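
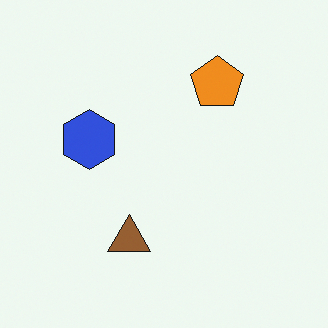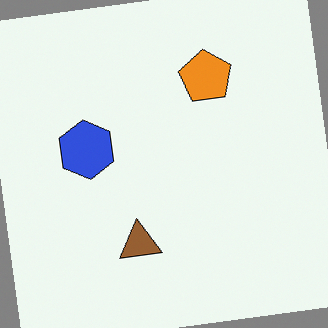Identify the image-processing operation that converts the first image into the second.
Rotated counter-clockwise by a small amount.

Every shape is tilted by the same angle and the image corners show triangular fill wedges — a whole-image rotation by a non-right angle.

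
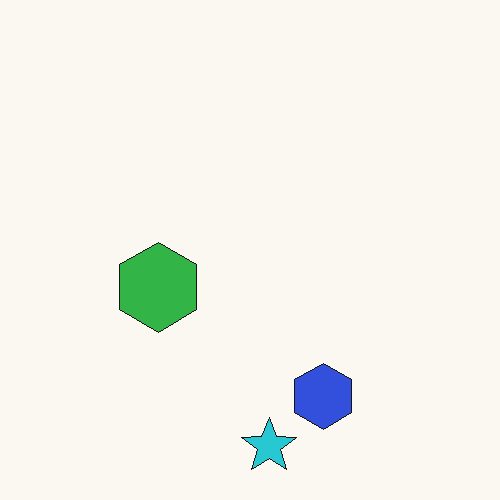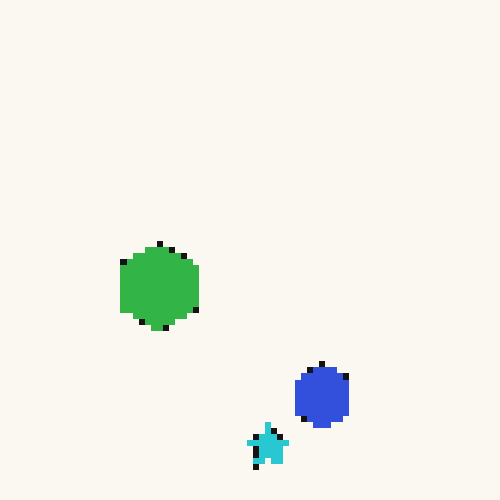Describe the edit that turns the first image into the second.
The image was pixelated into visible square blocks.

Shapes are reduced to large square blocks; fine edges and outlines are lost — a downscale-then-upscale (mosaic) effect.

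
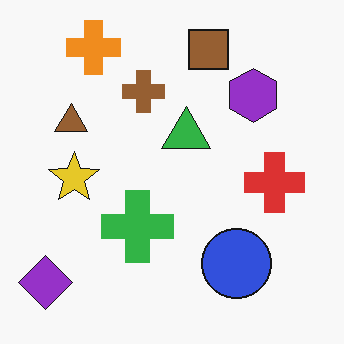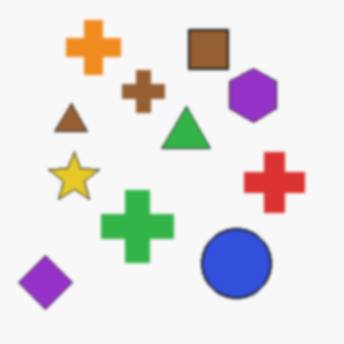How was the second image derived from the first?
Lightly blurred.

Shape edges and outlines are uniformly softened across the whole image.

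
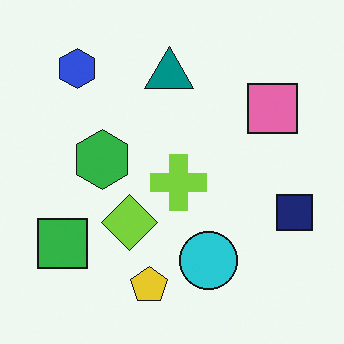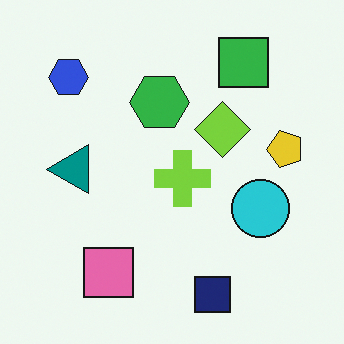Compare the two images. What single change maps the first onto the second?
The second image is the first transposed (reflected across the top-left ↔ bottom-right diagonal).

Shapes have swapped their row and column positions — what was in the top-right is now in the bottom-left — a diagonal reflection.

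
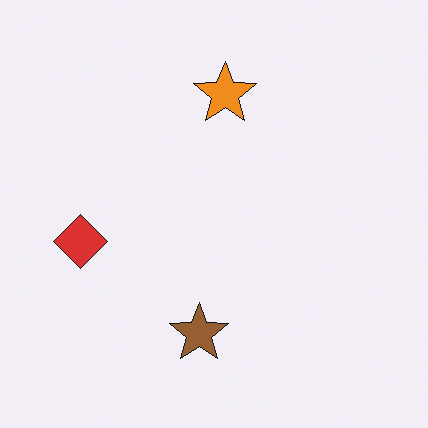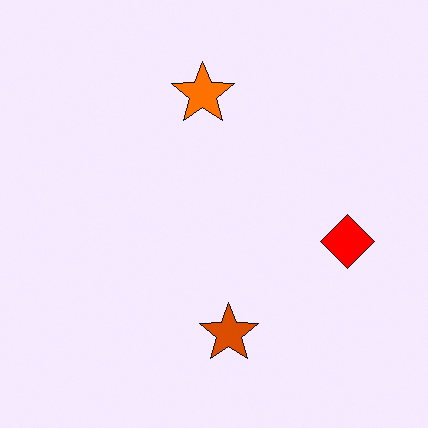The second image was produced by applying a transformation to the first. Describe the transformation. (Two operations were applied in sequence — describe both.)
The transformation is: made much more vivid (saturation change), then flipped horizontally (left ↔ right).

All colors are more vivid — a global saturation change. The red diamond is in the left of the first image and the right of the second — shapes on opposite sides of the vertical midline have swapped in a mirror flip.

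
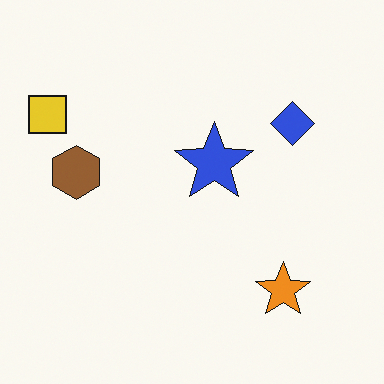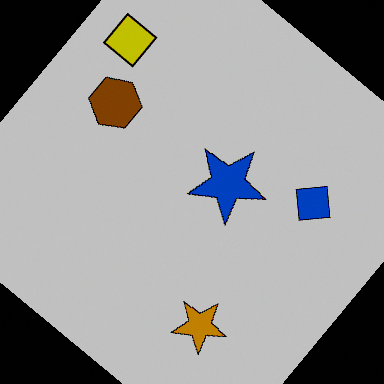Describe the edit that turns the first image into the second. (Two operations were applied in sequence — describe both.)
The second image is the first rotated clockwise by a large amount — several tens of degrees, then heavily posterized to just a handful of flat colors.

Every shape is tilted by the same angle and the image corners show triangular fill wedges — a whole-image rotation by a non-right angle. Each flat color has snapped to a coarser quantized level — most visibly, the near-white background has dropped to a flat grey.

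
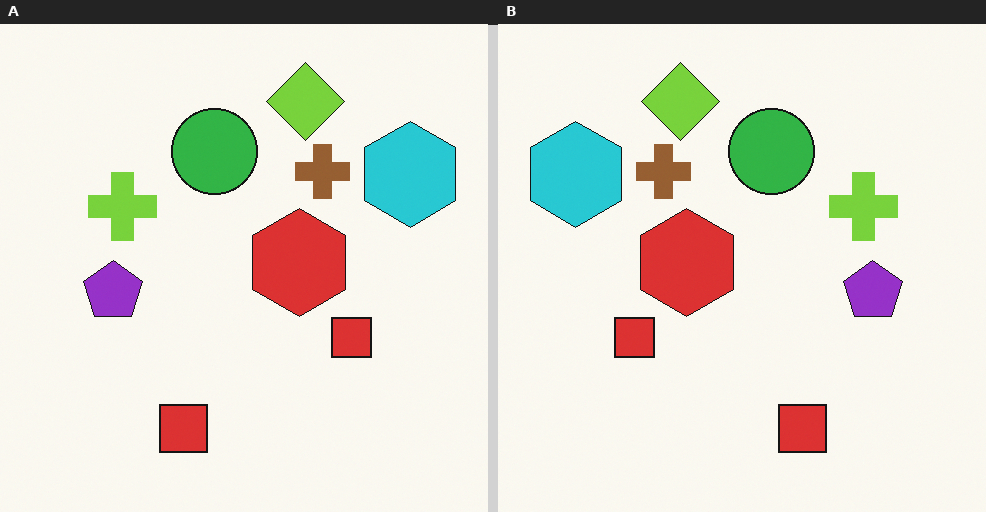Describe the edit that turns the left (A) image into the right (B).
It was flipped horizontally (left ↔ right).

The cyan hexagon is in the top-right of the left (A) image and the top-left of the right (B) — shapes on opposite sides of the vertical midline have swapped in a mirror flip.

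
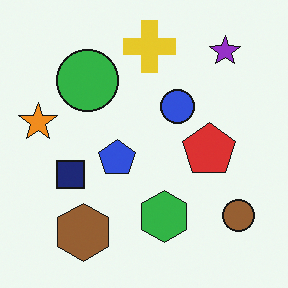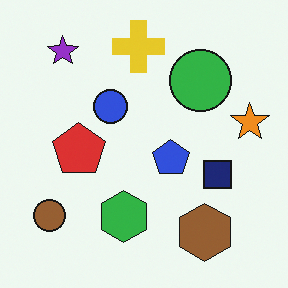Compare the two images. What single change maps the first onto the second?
The image was flipped horizontally (left ↔ right).

The orange star is in the left of the first image and the right of the second — shapes on opposite sides of the vertical midline have swapped in a mirror flip.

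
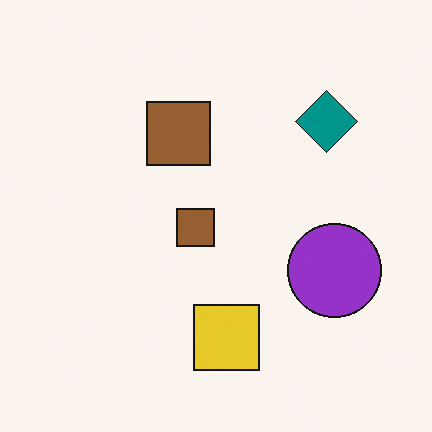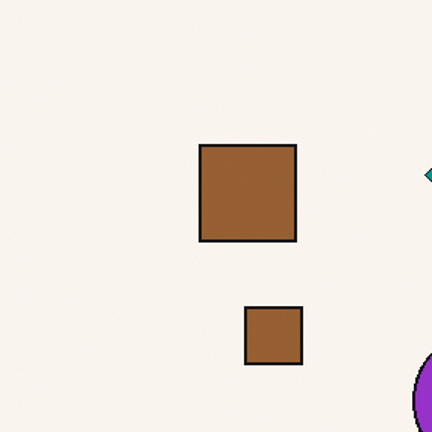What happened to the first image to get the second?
The transformation is: cropped slightly and scaled back up.

The visible shapes are larger and the field of view is narrower; shapes near the original edges may be partly or wholly outside the frame — a crop-and-rescale.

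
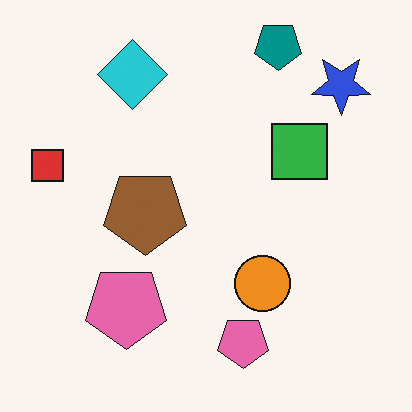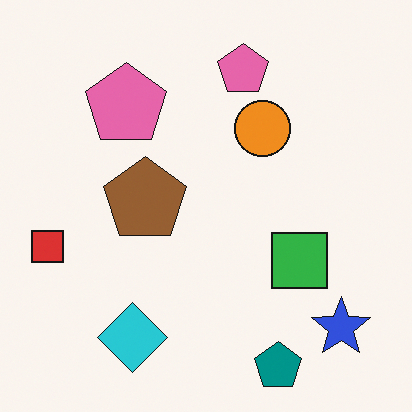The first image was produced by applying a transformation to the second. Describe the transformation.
It was flipped vertically (top ↔ bottom).

The teal pentagon is in the bottom-right of the second image and the top-right of the first — shapes on opposite sides of the horizontal midline have swapped in a mirror flip.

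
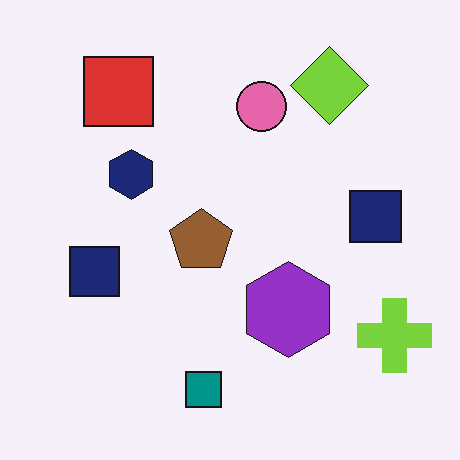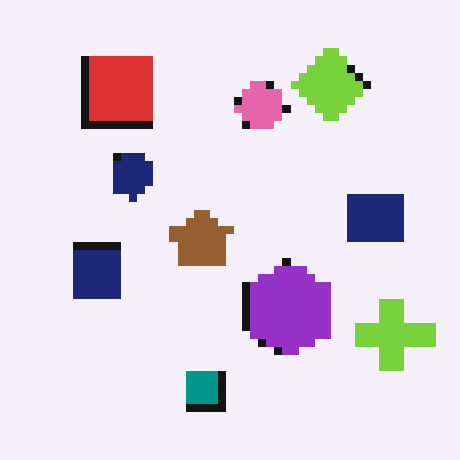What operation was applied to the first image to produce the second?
The second image is the first pixelated into visible square blocks.

Shapes are reduced to large square blocks; fine edges and outlines are lost — a downscale-then-upscale (mosaic) effect.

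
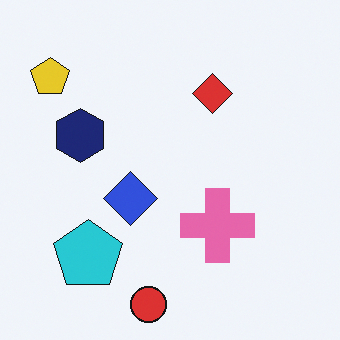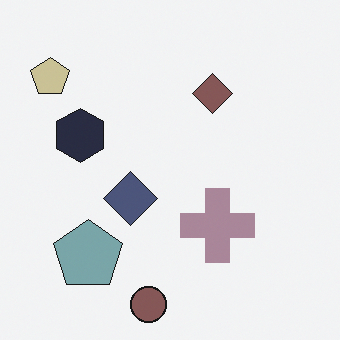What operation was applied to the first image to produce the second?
Made much more muted (saturation change).

All colors are more muted and greyish — a global saturation change.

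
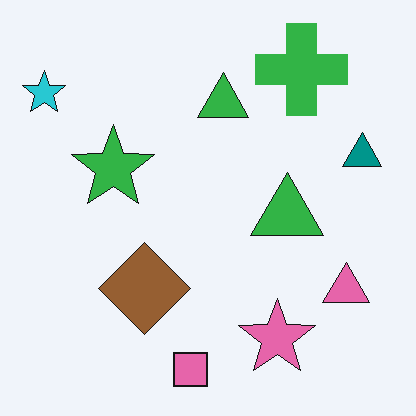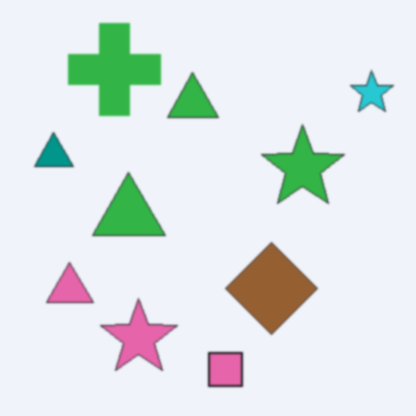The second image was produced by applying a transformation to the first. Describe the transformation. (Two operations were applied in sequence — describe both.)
The image was lightly blurred, then flipped horizontally (left ↔ right).

Shape edges and outlines are uniformly softened across the whole image. The cyan star is in the top-left of the first image and the top-right of the second — shapes on opposite sides of the vertical midline have swapped in a mirror flip.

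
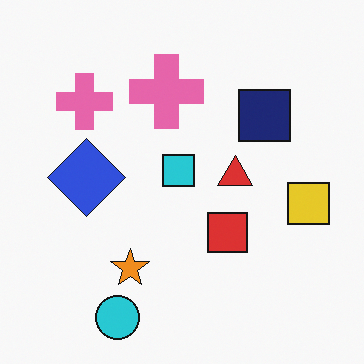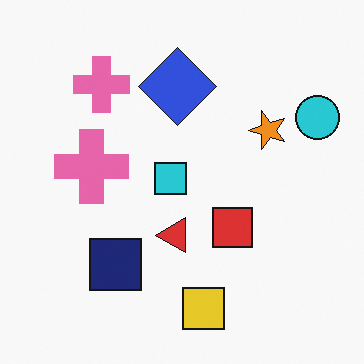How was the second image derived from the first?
The image was transposed (reflected across the top-left ↔ bottom-right diagonal).

Shapes have swapped their row and column positions — what was in the top-right is now in the bottom-left — a diagonal reflection.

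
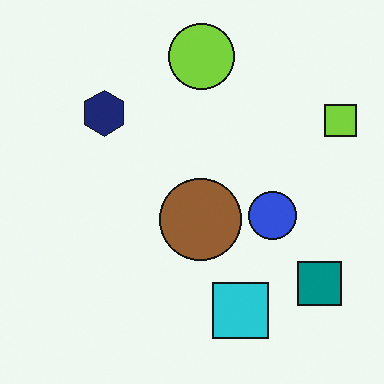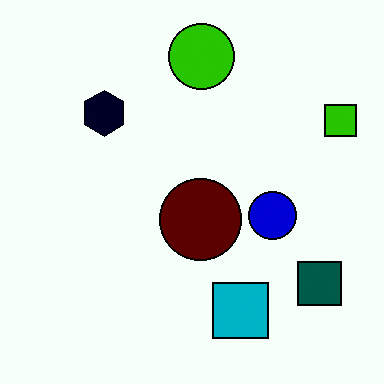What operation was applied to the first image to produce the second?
It was given much higher contrast.

Tones are pushed away from mid-grey across the whole image — a global contrast change.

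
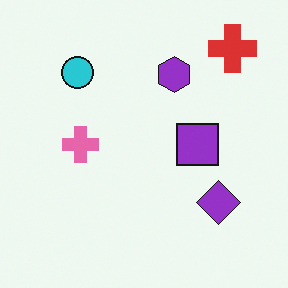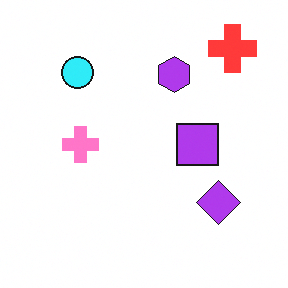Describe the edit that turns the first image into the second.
The second image is the first slightly brightened.

Every pixel — background and shapes alike — is uniformly brightened.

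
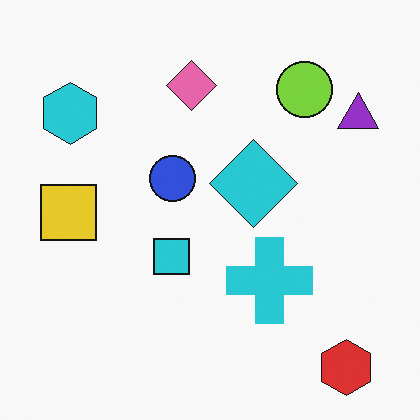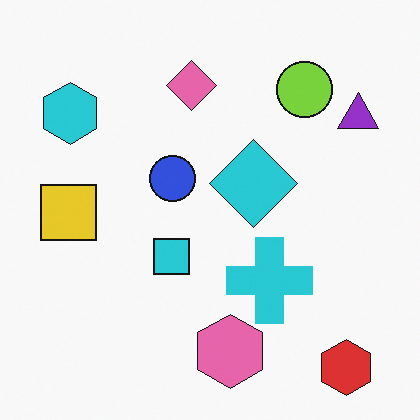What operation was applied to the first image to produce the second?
This is the original image overlaid with an additional pink hexagon.

A pink hexagon appears in the second image that is absent from the first.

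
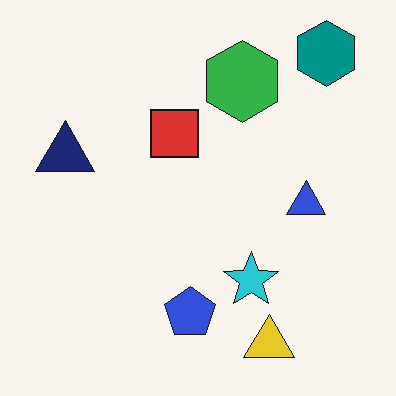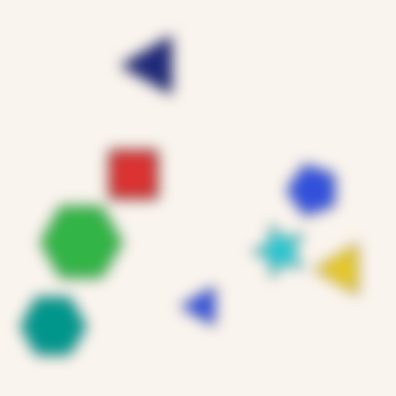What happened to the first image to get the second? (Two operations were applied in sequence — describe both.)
The transformation is: transposed (reflected across the top-left ↔ bottom-right diagonal), then heavily blurred.

Shapes have swapped their row and column positions — what was in the top-right is now in the bottom-left — a diagonal reflection. Shape edges and outlines are uniformly softened across the whole image.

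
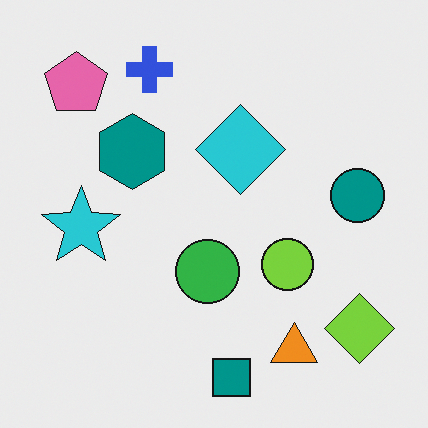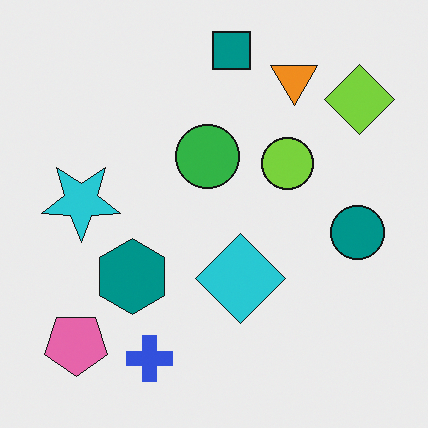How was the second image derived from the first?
The image was flipped vertically (top ↔ bottom).

The teal square is in the bottom of the first image and the top of the second — shapes on opposite sides of the horizontal midline have swapped in a mirror flip.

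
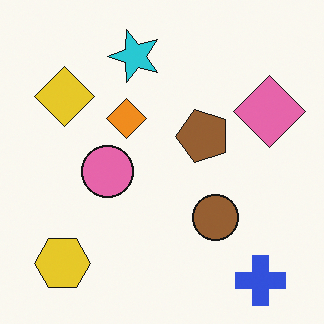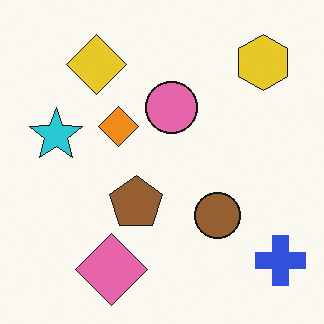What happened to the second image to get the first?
The first image is the second transposed (reflected across the top-left ↔ bottom-right diagonal).

Shapes have swapped their row and column positions — what was in the top-right is now in the bottom-left — a diagonal reflection.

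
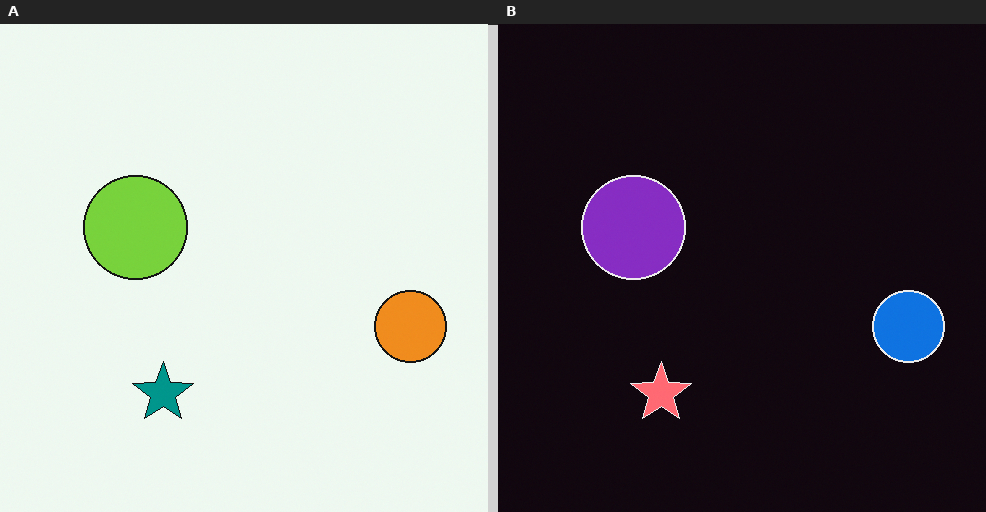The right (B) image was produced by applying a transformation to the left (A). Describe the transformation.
The image was color-inverted (negative).

The light background has become dark and every shape's color is its complement — a photographic negative.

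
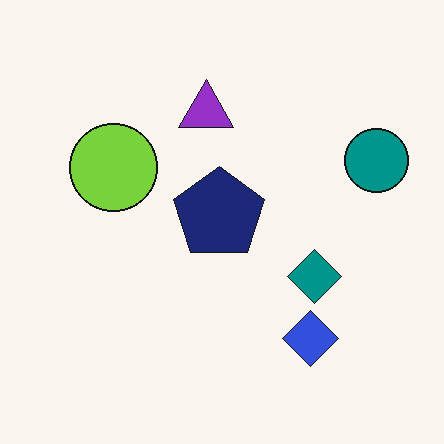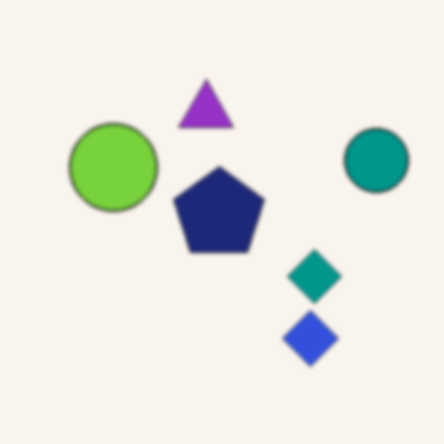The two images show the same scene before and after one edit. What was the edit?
The image was slightly softened.

Shape edges and outlines are uniformly softened across the whole image.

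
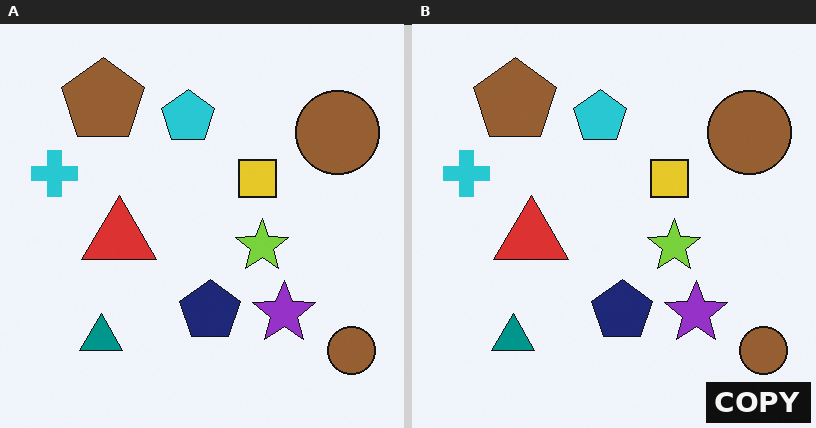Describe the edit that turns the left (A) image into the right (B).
It was watermarked with the text "COPY" in the lower-right corner.

A dark label reading "COPY" appears in the lower-right corner.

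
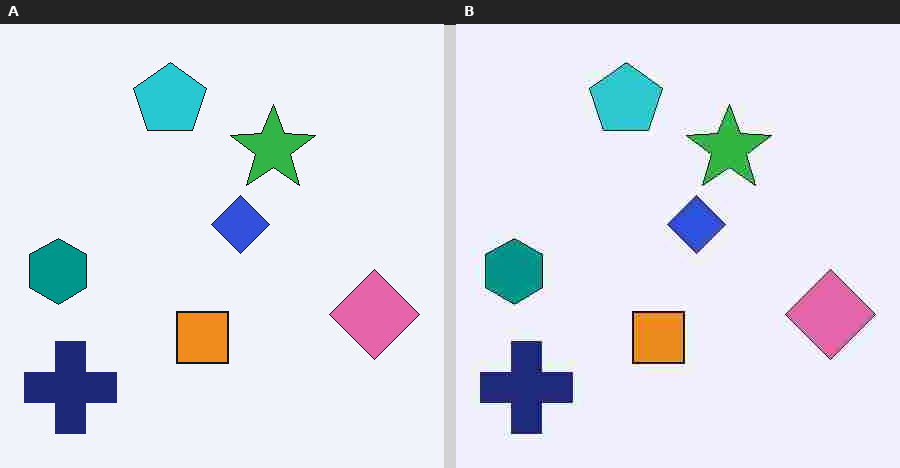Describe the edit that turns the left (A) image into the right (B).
The transformation is: heavily JPEG-compressed with obvious blocking artifacts.

Blocky 8×8 compression artifacts appear around shape edges and the flat background shows ringing — characteristic JPEG degradation.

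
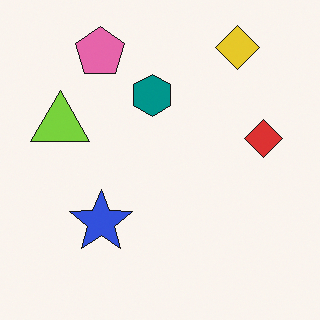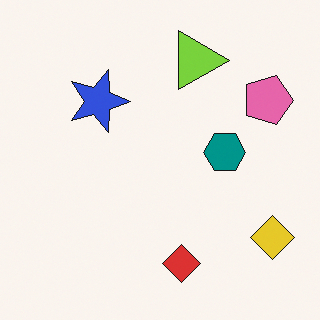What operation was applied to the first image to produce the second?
The transformation is: rotated 90° clockwise.

The yellow diamond sits in the top-right of the first image and the bottom-right of the second — consistent with a whole-image 90° clockwise rotation.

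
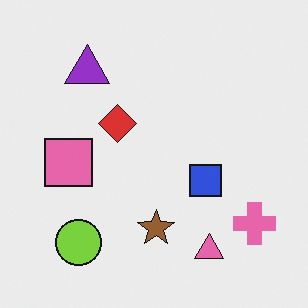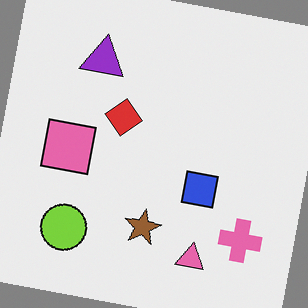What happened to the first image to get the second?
This is the original image rotated clockwise by a small amount.

Every shape is tilted by the same angle and the image corners show triangular fill wedges — a whole-image rotation by a non-right angle.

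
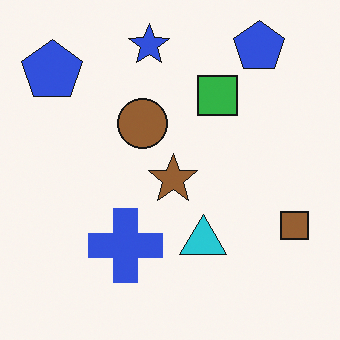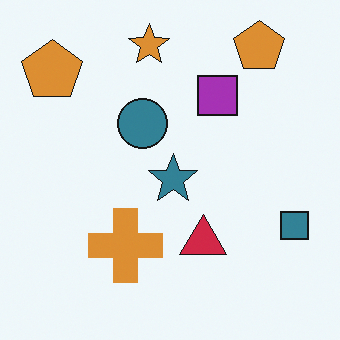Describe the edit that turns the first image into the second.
Hue-shifted by a large amount.

Every shape's color has rotated by the same amount around the hue wheel — a uniform hue shift.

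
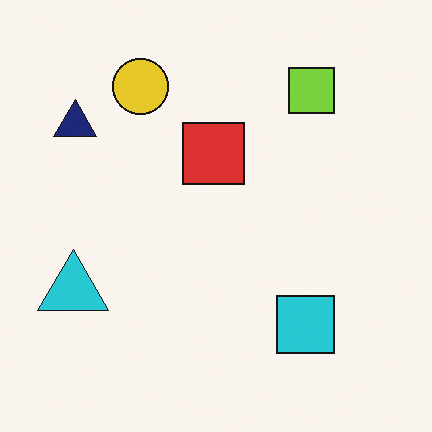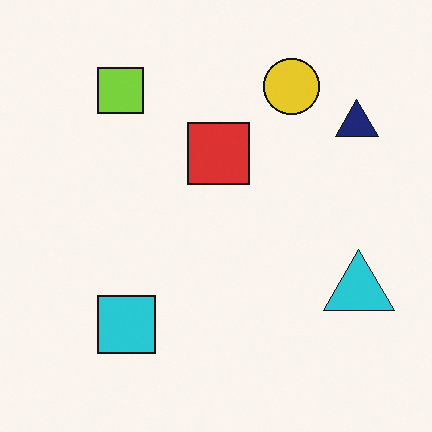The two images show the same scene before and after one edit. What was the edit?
The second image is the first flipped horizontally (left ↔ right).

The cyan triangle is in the bottom-left of the first image and the bottom-right of the second — shapes on opposite sides of the vertical midline have swapped in a mirror flip.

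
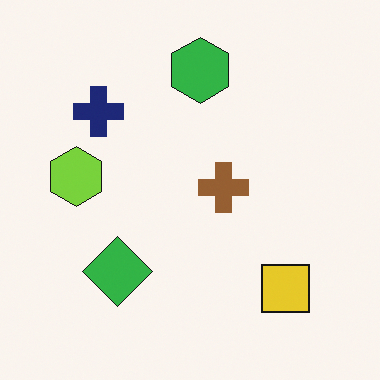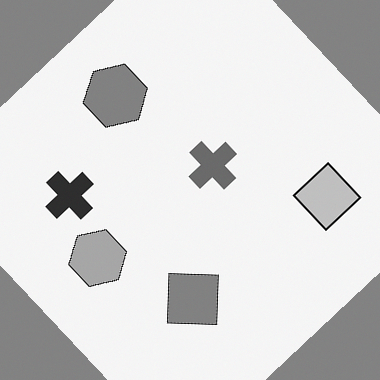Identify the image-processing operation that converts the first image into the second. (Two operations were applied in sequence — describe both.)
This is the original image converted to grayscale, then rotated counter-clockwise by a large amount — several tens of degrees.

All color is removed — every shape is now a shade of grey. Every shape is tilted by the same angle and the image corners show triangular fill wedges — a whole-image rotation by a non-right angle.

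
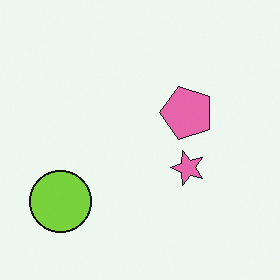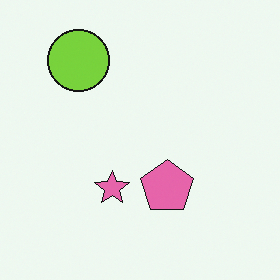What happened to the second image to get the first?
Rotated 90° counter-clockwise.

The lime circle sits in the top-left of the second image and the bottom-left of the first — consistent with a whole-image 90° counter-clockwise rotation.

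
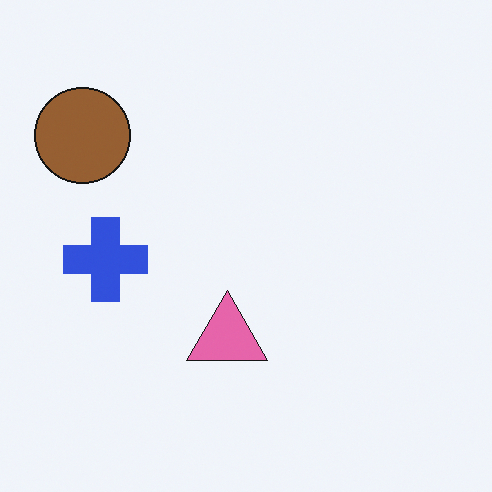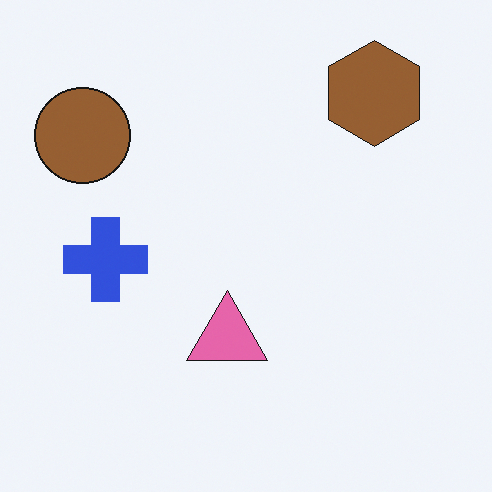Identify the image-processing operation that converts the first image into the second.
It was overlaid with an additional brown hexagon.

A brown hexagon appears in the second image that is absent from the first.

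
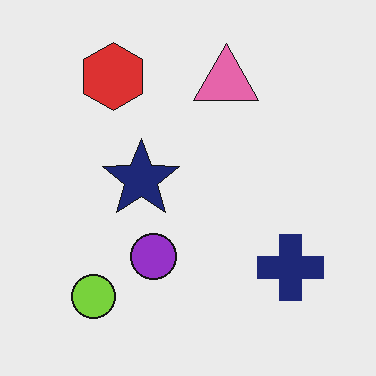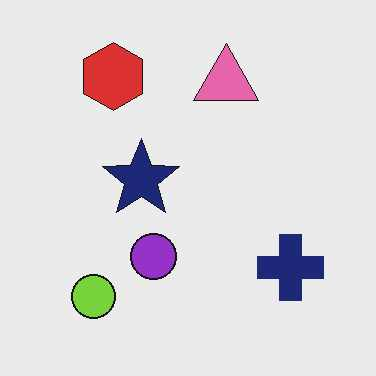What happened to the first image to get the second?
The image was given moderate JPEG compression.

Blocky 8×8 compression artifacts appear around shape edges and the flat background shows ringing — characteristic JPEG degradation.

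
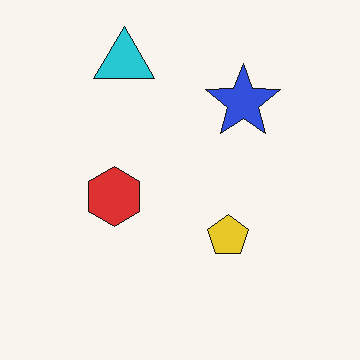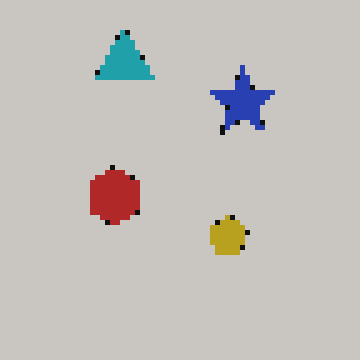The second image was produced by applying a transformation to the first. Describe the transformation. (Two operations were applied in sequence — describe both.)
The second image is the first darkened a little, then lightly pixelated (a mild mosaic effect).

Every pixel — background and shapes alike — is uniformly darkened. Shapes are reduced to large square blocks; fine edges and outlines are lost — a downscale-then-upscale (mosaic) effect.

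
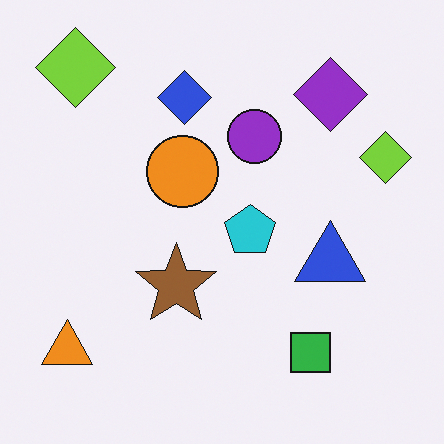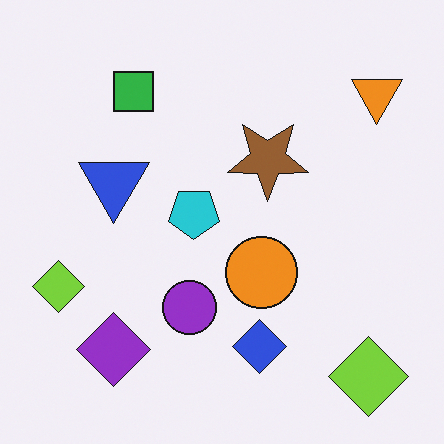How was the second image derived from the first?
This is the original image rotated 180°.

The orange triangle sits in the bottom-left of the first image and the top-right of the second — consistent with a whole-image 180° rotation.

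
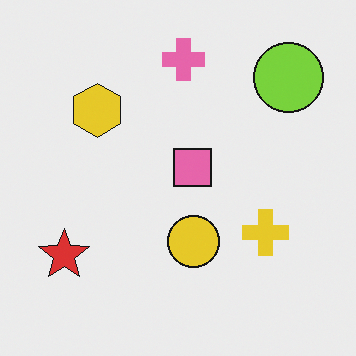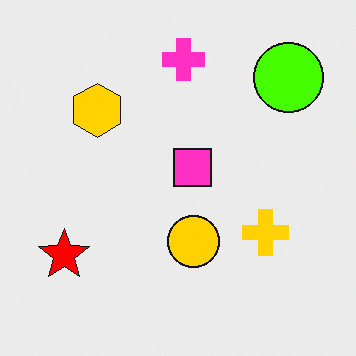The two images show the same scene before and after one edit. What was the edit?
It was made much more vivid (saturation change).

All colors are more vivid — a global saturation change.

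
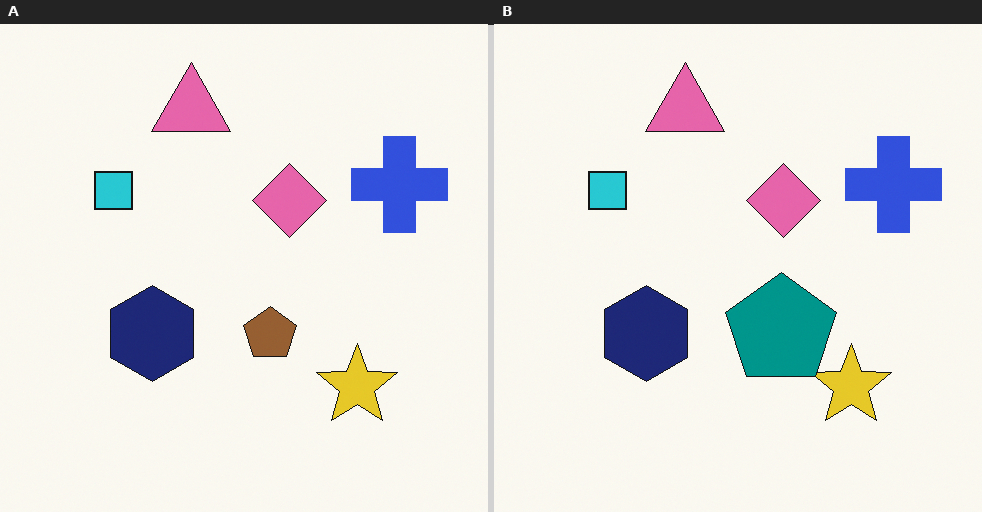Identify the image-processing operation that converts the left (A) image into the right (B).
This is the original image overlaid with an additional teal pentagon.

A teal pentagon appears in the right (B) image that is absent from the left (A).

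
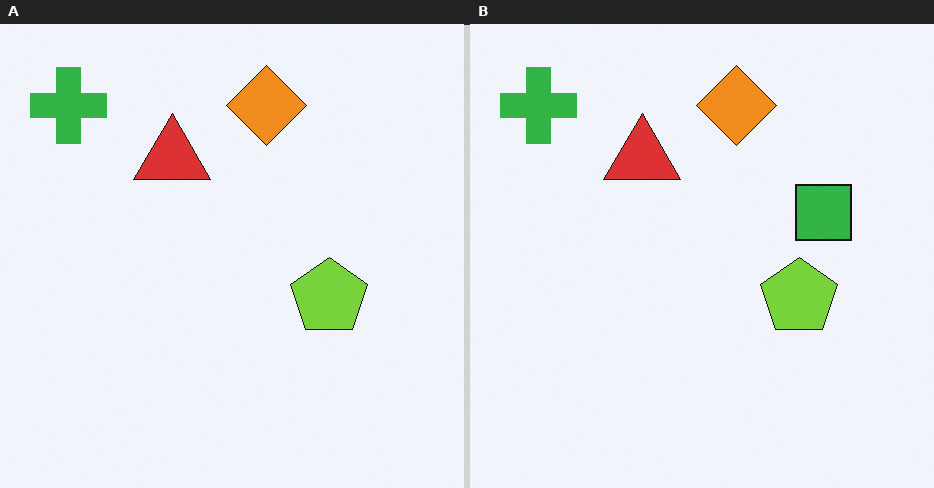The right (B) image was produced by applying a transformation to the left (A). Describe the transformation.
Overlaid with an additional green square.

A green square appears in the right (B) image that is absent from the left (A).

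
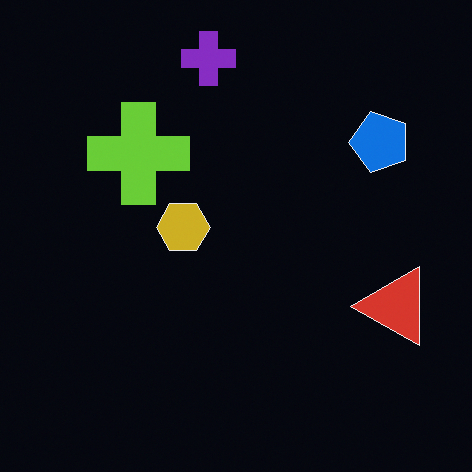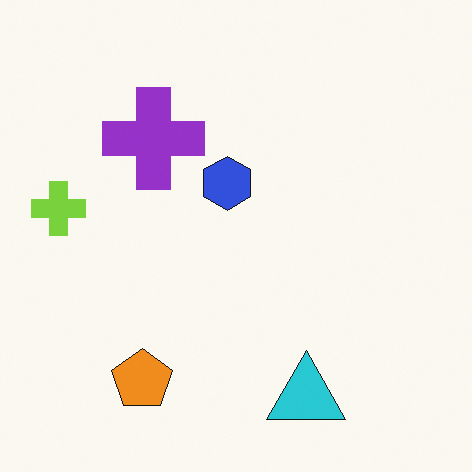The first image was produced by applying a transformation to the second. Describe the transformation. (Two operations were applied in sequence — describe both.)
This is the original image transposed (reflected across the top-left ↔ bottom-right diagonal), then color-inverted (negative).

Shapes have swapped their row and column positions — what was in the top-right is now in the bottom-left — a diagonal reflection. The light background has become dark and every shape's color is its complement — a photographic negative.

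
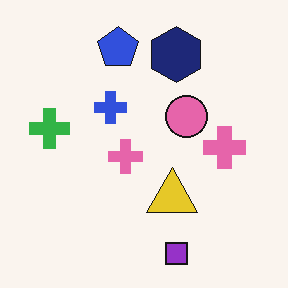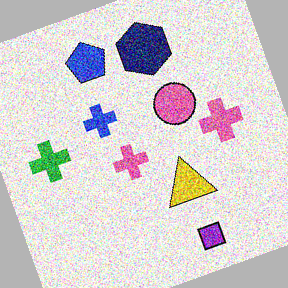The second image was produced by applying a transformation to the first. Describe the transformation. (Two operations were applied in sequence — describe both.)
The image was degraded with strong gaussian noise, then rotated counter-clockwise by a moderate amount.

Random speckle covers the whole image, including the flat background. Every shape is tilted by the same angle and the image corners show triangular fill wedges — a whole-image rotation by a non-right angle.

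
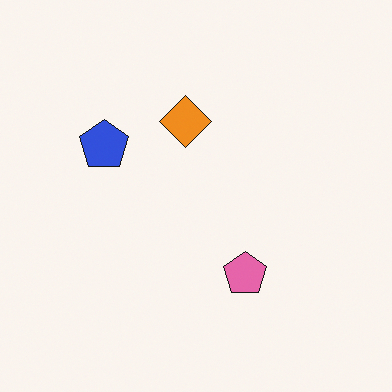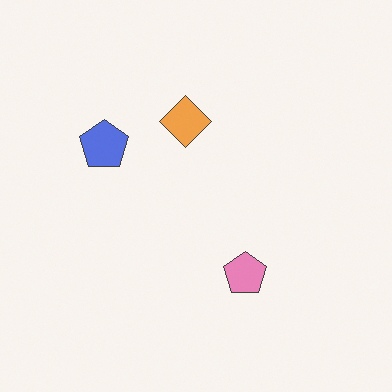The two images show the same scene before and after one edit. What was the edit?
The image was given slightly reduced contrast.

Tones are pushed toward mid-grey across the whole image — a global contrast change.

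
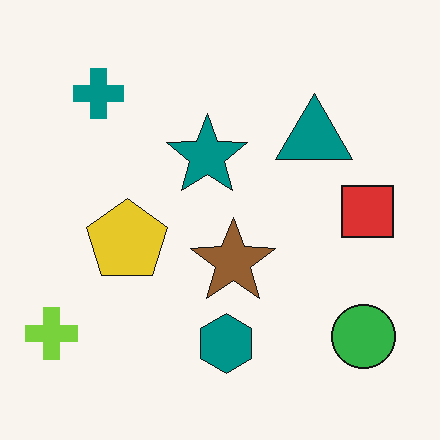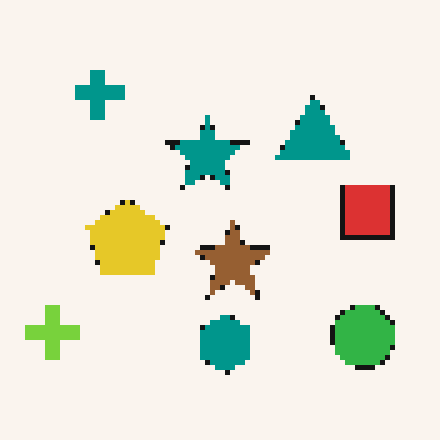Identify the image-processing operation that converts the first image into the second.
It was mildly pixelated.

Shapes are reduced to large square blocks; fine edges and outlines are lost — a downscale-then-upscale (mosaic) effect.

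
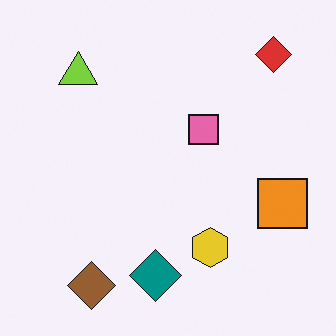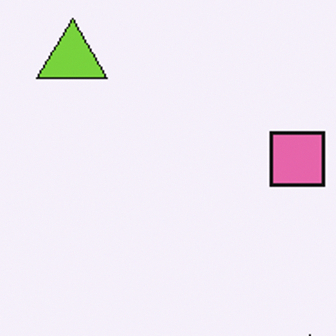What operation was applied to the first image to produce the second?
It was cropped to a noticeably smaller region and rescaled.

The visible shapes are larger and the field of view is narrower; shapes near the original edges may be partly or wholly outside the frame — a crop-and-rescale.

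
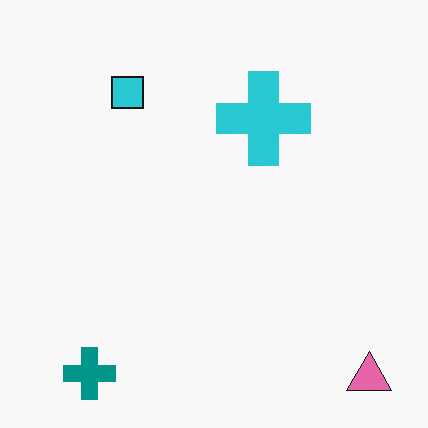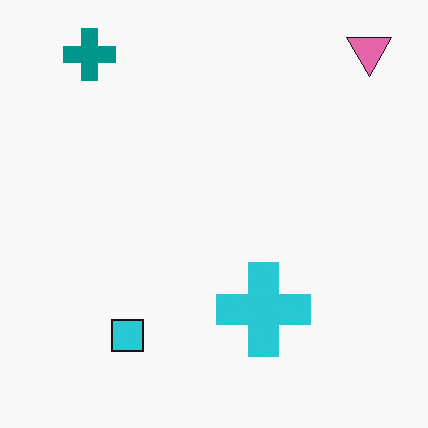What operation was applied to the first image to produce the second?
The second image is the first flipped vertically (top ↔ bottom).

The pink triangle is in the bottom-right of the first image and the top-right of the second — shapes on opposite sides of the horizontal midline have swapped in a mirror flip.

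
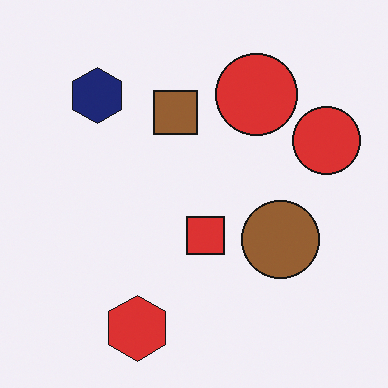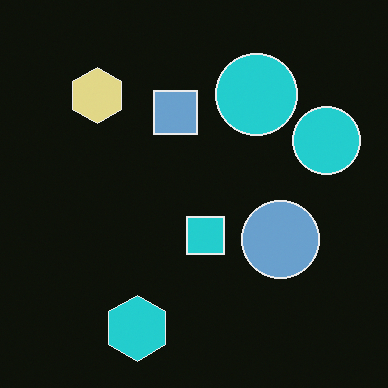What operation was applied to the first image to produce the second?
It was color-inverted (negative).

The light background has become dark and every shape's color is its complement — a photographic negative.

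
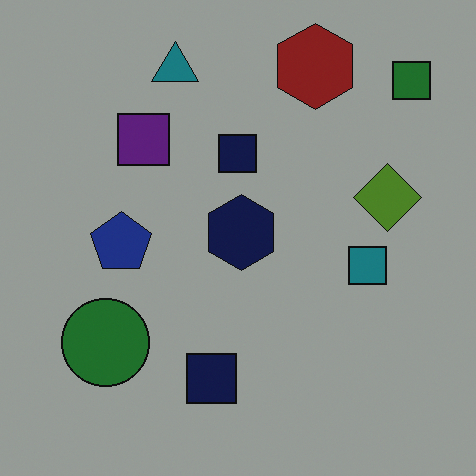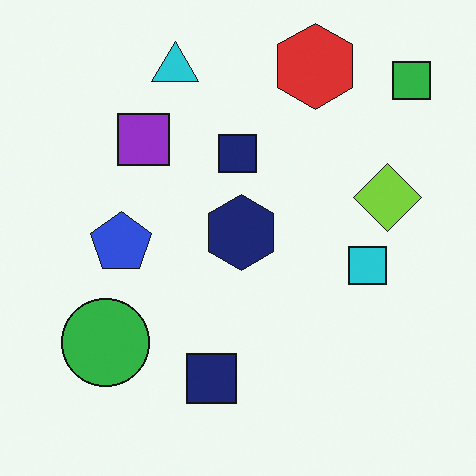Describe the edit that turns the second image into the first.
The image was substantially darkened.

Every pixel — background and shapes alike — is uniformly darkened.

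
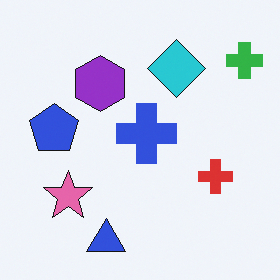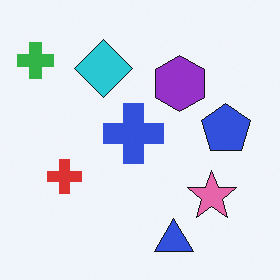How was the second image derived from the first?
This is the original image flipped horizontally (left ↔ right).

The green cross is in the top-right of the first image and the top-left of the second — shapes on opposite sides of the vertical midline have swapped in a mirror flip.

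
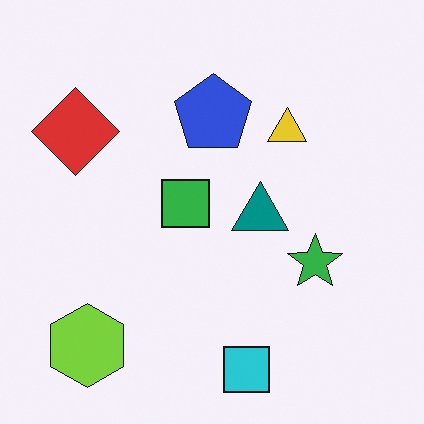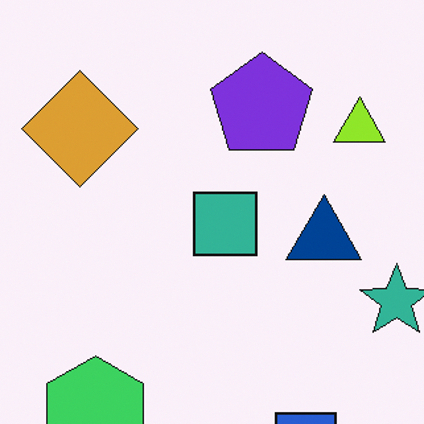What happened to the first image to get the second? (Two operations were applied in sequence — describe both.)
Hue-shifted by a small amount, then cropped to a modestly smaller region and rescaled.

Every shape's color has rotated by the same amount around the hue wheel — a uniform hue shift. The visible shapes are larger and the field of view is narrower; shapes near the original edges may be partly or wholly outside the frame — a crop-and-rescale.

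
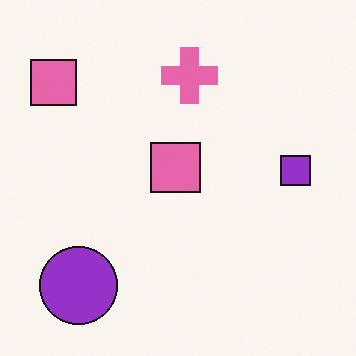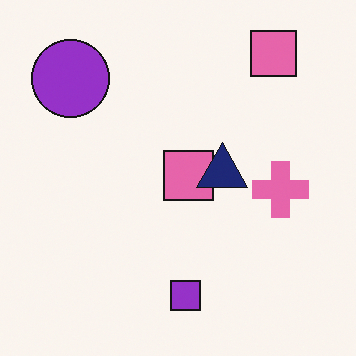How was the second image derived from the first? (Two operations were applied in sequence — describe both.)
Rotated 90° clockwise, then overlaid with an additional navy triangle.

The purple circle sits in the bottom-left of the first image and the top-left of the second — consistent with a whole-image 90° clockwise rotation. A navy triangle appears in the second image that is absent from the first.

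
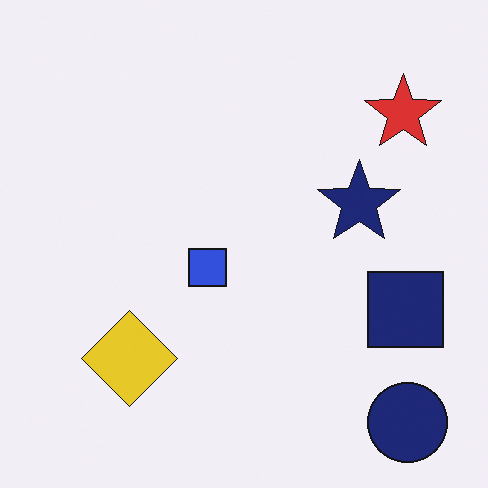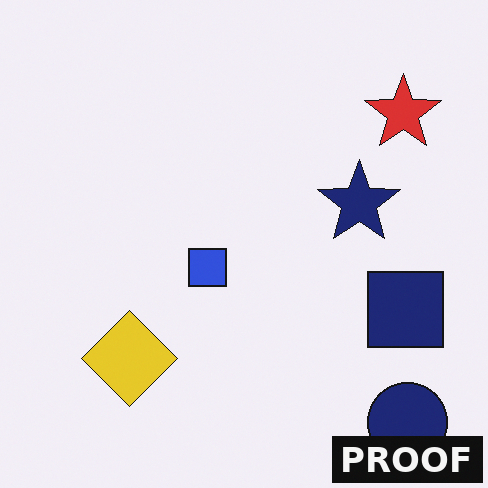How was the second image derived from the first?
This is the original image watermarked with the text "PROOF" in the lower-right corner.

A dark label reading "PROOF" appears in the lower-right corner.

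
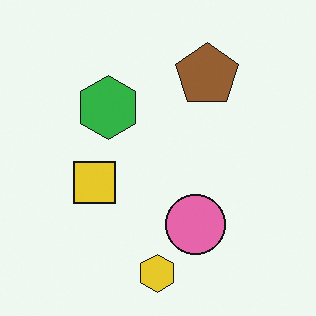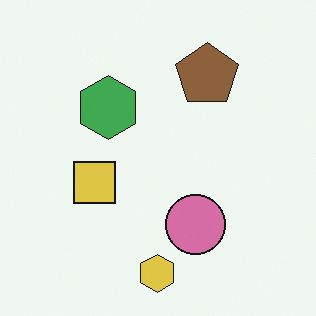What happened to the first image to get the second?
This is the original image slightly desaturated.

All colors are more muted and greyish — a global saturation change.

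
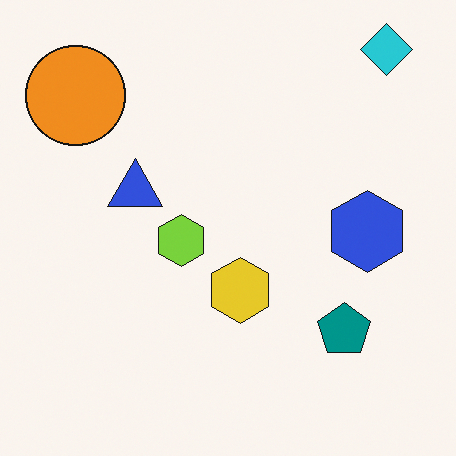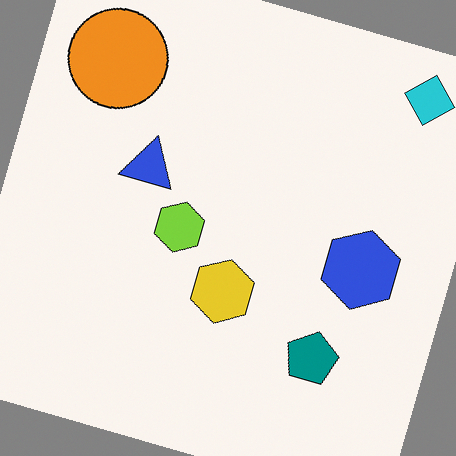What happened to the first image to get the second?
The image was rotated clockwise by a moderate amount.

Every shape is tilted by the same angle and the image corners show triangular fill wedges — a whole-image rotation by a non-right angle.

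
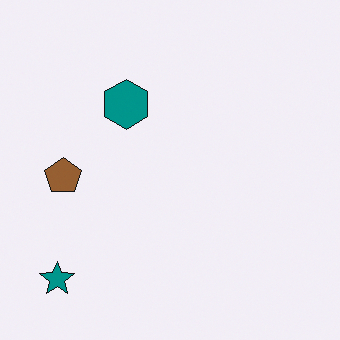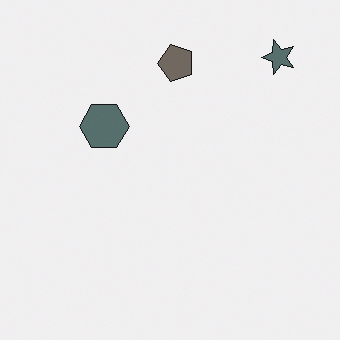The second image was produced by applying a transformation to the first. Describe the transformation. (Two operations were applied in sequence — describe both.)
The image was transposed (reflected across the top-left ↔ bottom-right diagonal), then made much more muted (saturation change).

Shapes have swapped their row and column positions — what was in the top-right is now in the bottom-left — a diagonal reflection. All colors are more muted and greyish — a global saturation change.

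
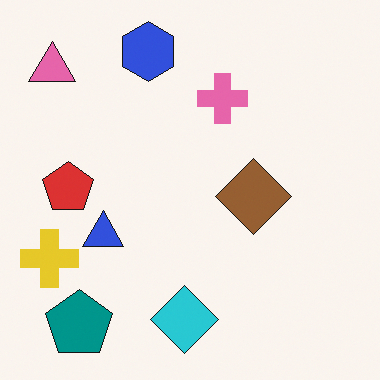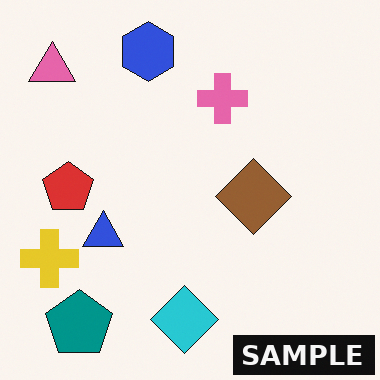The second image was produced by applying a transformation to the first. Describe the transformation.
It was watermarked with the text "SAMPLE" in the lower-right corner.

A dark label reading "SAMPLE" appears in the lower-right corner.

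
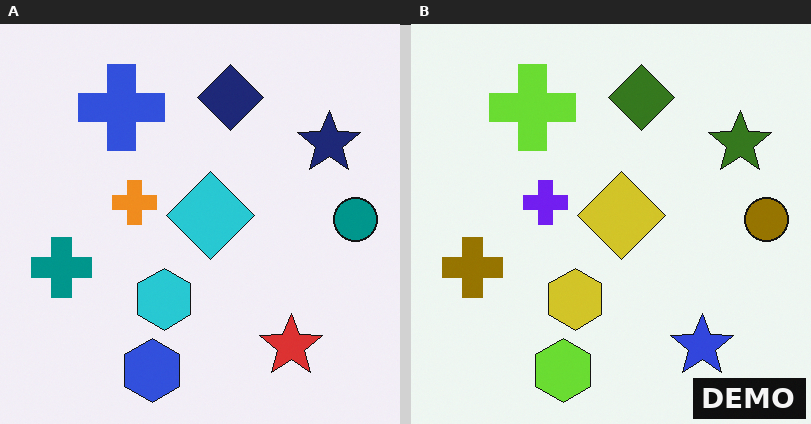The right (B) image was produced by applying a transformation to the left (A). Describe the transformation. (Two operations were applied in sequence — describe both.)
The right (B) image is the left (A) hue-shifted by a large amount, then watermarked with the text "DEMO" in the lower-right corner.

Every shape's color has rotated by the same amount around the hue wheel — a uniform hue shift. A dark label reading "DEMO" appears in the lower-right corner.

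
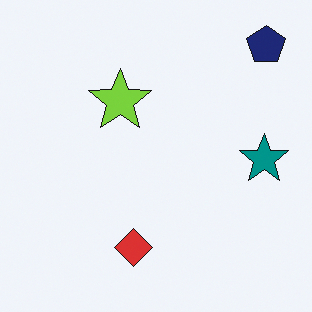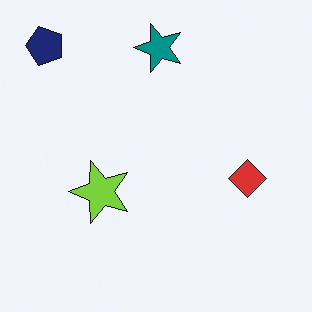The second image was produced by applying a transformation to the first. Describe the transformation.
It was rotated 90° counter-clockwise.

The navy pentagon sits in the top-right of the first image and the top-left of the second — consistent with a whole-image 90° counter-clockwise rotation.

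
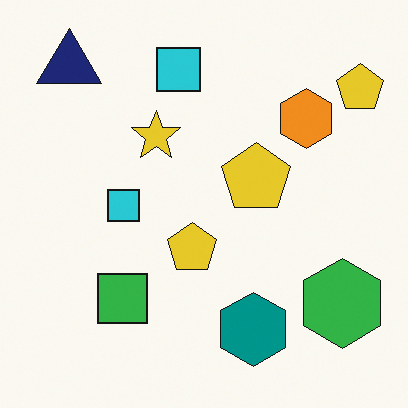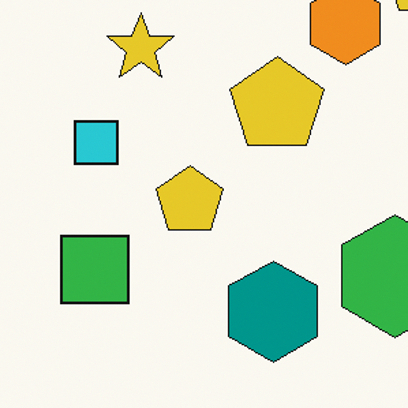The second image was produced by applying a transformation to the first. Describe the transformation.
The second image is the first cropped to a modestly smaller region and rescaled.

The visible shapes are larger and the field of view is narrower; shapes near the original edges may be partly or wholly outside the frame — a crop-and-rescale.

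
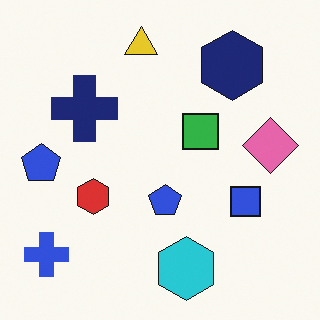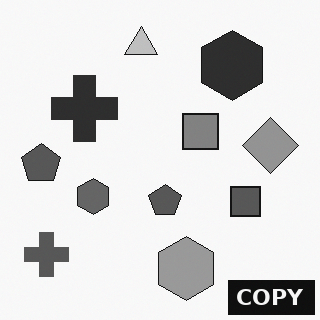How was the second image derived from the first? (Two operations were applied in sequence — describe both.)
It was converted to grayscale, then watermarked with the text "COPY" in the lower-right corner.

All color is removed — every shape is now a shade of grey. A dark label reading "COPY" appears in the lower-right corner.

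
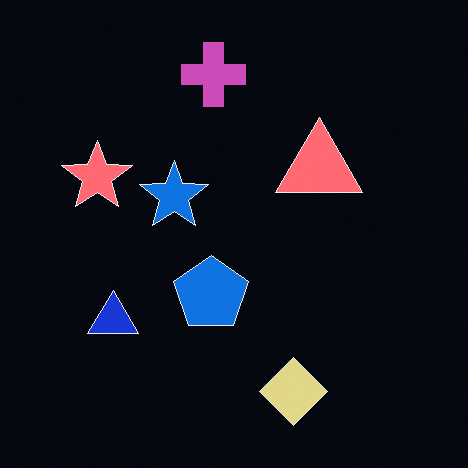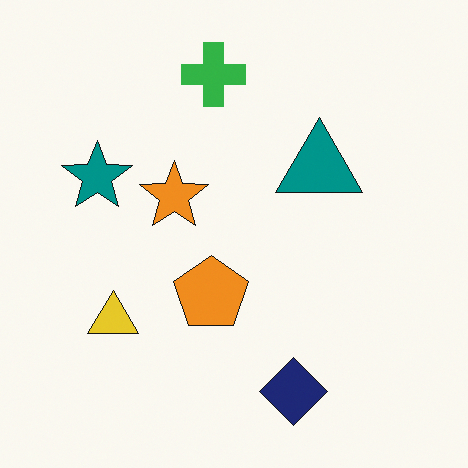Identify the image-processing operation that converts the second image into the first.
It was color-inverted (negative).

The light background has become dark and every shape's color is its complement — a photographic negative.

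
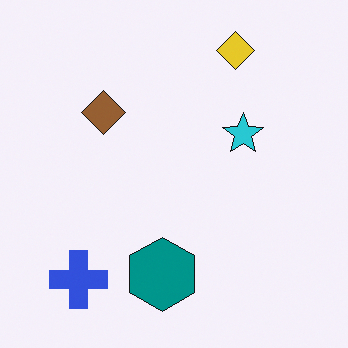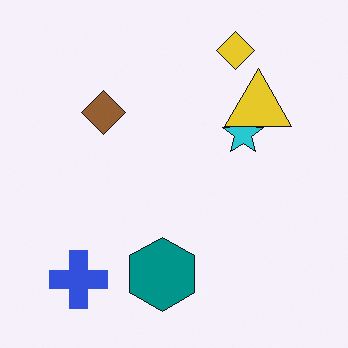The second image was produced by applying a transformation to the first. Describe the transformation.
Overlaid with an additional yellow triangle.

A yellow triangle appears in the second image that is absent from the first.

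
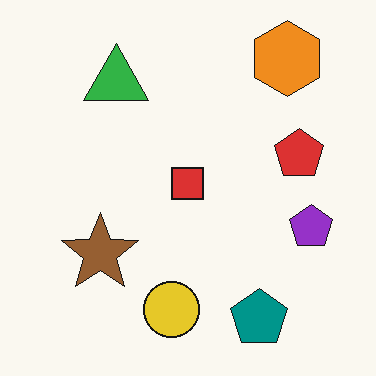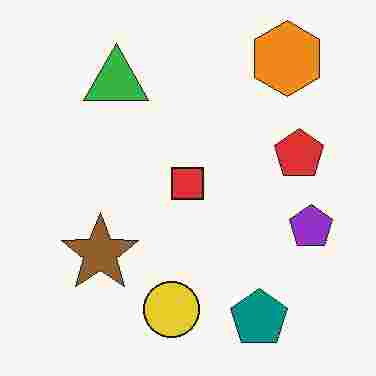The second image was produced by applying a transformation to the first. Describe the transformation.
The transformation is: heavily JPEG-compressed with obvious blocking artifacts.

Blocky 8×8 compression artifacts appear around shape edges and the flat background shows ringing — characteristic JPEG degradation.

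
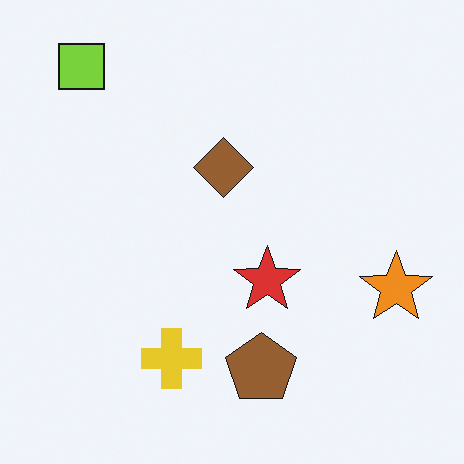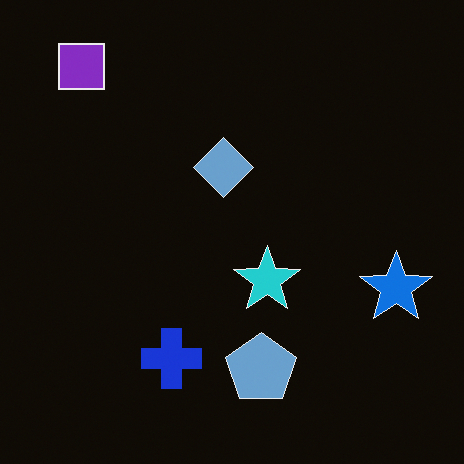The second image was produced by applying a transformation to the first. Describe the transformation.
The second image is the first color-inverted (negative).

The light background has become dark and every shape's color is its complement — a photographic negative.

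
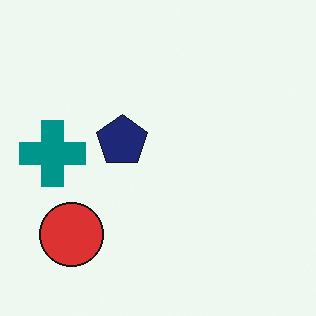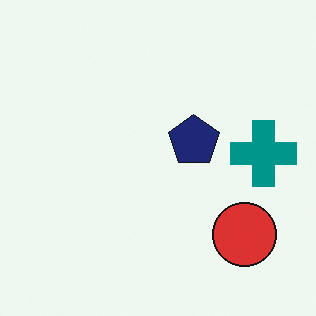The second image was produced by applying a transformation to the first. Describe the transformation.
The image was flipped horizontally (left ↔ right).

The teal cross is in the left of the first image and the right of the second — shapes on opposite sides of the vertical midline have swapped in a mirror flip.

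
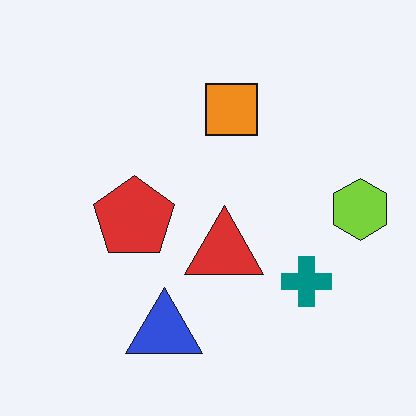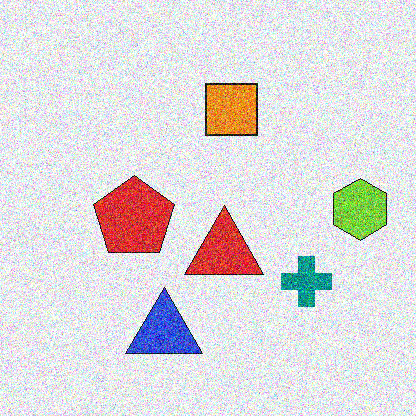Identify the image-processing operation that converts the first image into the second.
Degraded with heavy additive noise.

Random speckle covers the whole image, including the flat background.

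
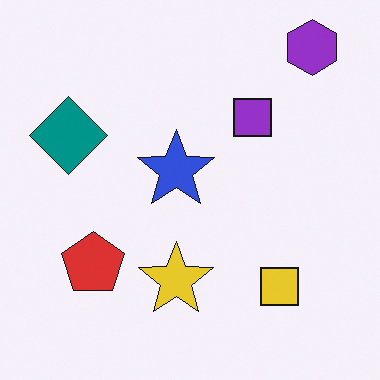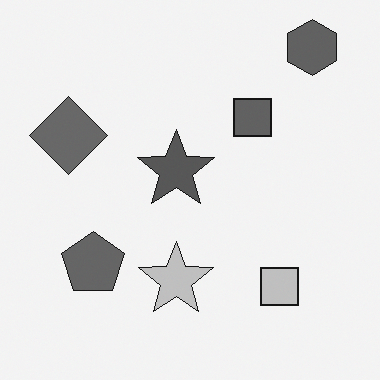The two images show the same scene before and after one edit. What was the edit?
Converted to grayscale.

All color is removed — every shape is now a shade of grey.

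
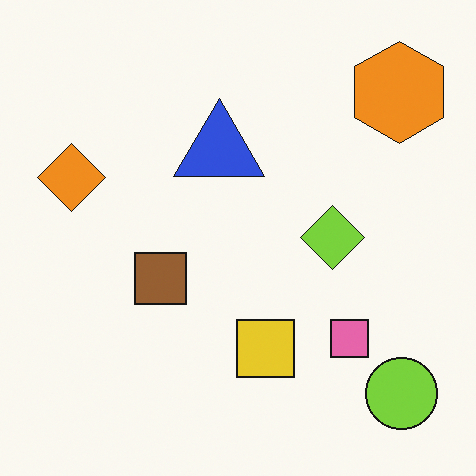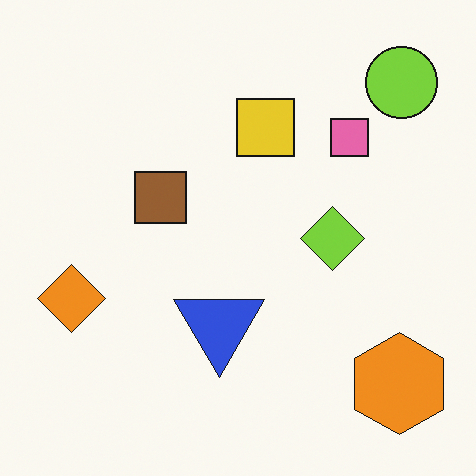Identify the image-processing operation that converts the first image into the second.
It was flipped vertically (top ↔ bottom).

The lime circle is in the bottom-right of the first image and the top-right of the second — shapes on opposite sides of the horizontal midline have swapped in a mirror flip.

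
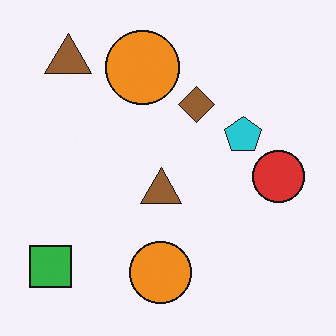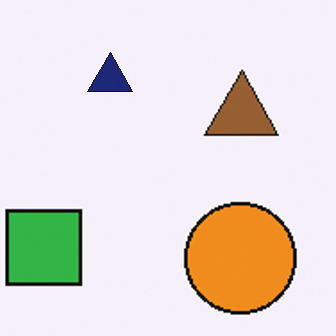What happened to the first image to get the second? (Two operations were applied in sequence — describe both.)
The transformation is: cropped to a noticeably smaller region and rescaled, then overlaid with an additional navy triangle.

The visible shapes are larger and the field of view is narrower; shapes near the original edges may be partly or wholly outside the frame — a crop-and-rescale. A navy triangle appears in the second image that is absent from the first.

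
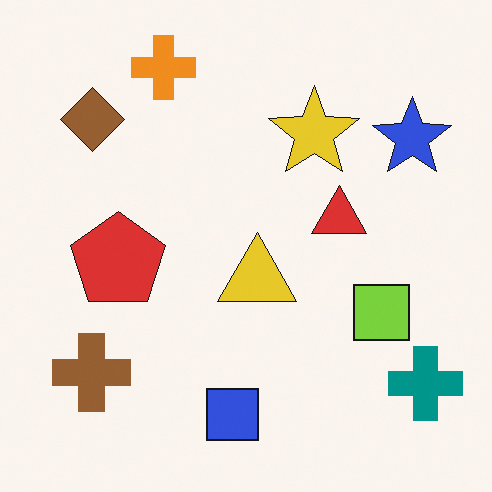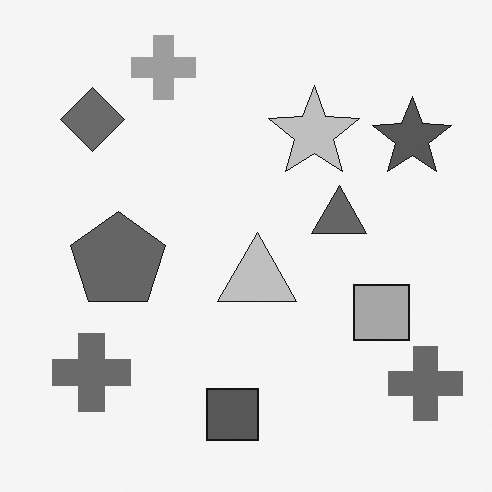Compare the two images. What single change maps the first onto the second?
The transformation is: converted to grayscale.

All color is removed — every shape is now a shade of grey.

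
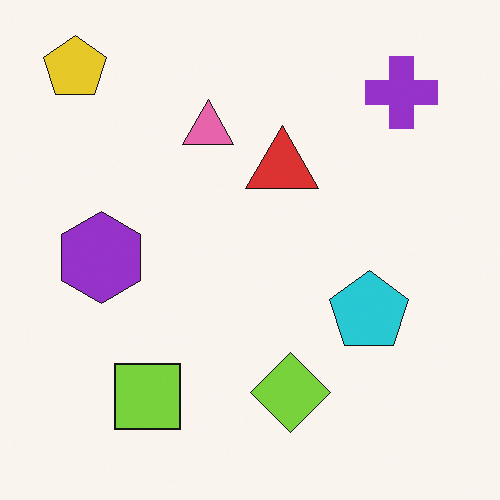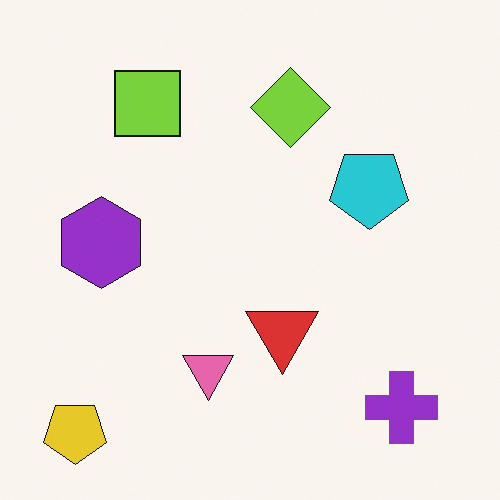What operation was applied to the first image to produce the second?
The transformation is: flipped vertically (top ↔ bottom).

The yellow pentagon is in the top-left of the first image and the bottom-left of the second — shapes on opposite sides of the horizontal midline have swapped in a mirror flip.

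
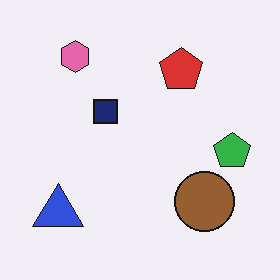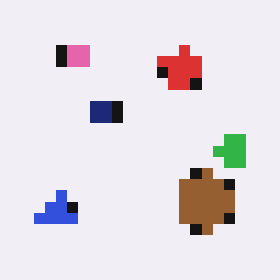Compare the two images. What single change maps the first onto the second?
This is the original image coarsely pixelated.

Shapes are reduced to large square blocks; fine edges and outlines are lost — a downscale-then-upscale (mosaic) effect.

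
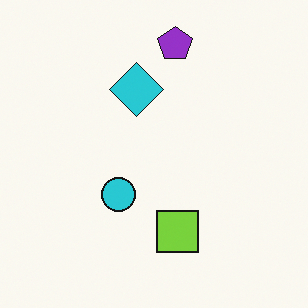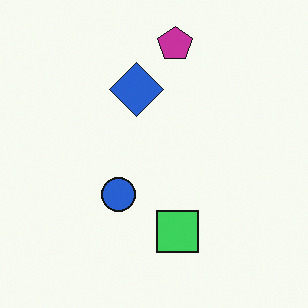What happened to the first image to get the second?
This is the original image hue-shifted slightly.

Every shape's color has rotated by the same amount around the hue wheel — a uniform hue shift.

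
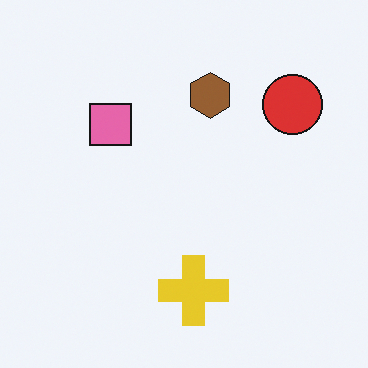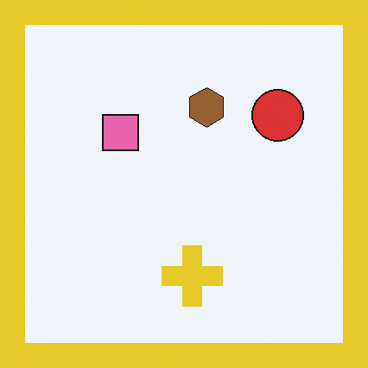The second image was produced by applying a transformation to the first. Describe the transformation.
Framed with a yellow border.

A solid yellow frame runs around the edge of the second image, with the content slightly shrunk inside it.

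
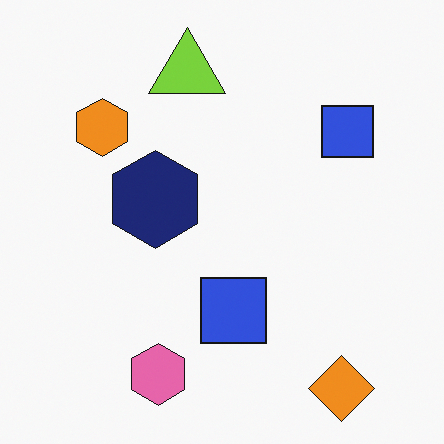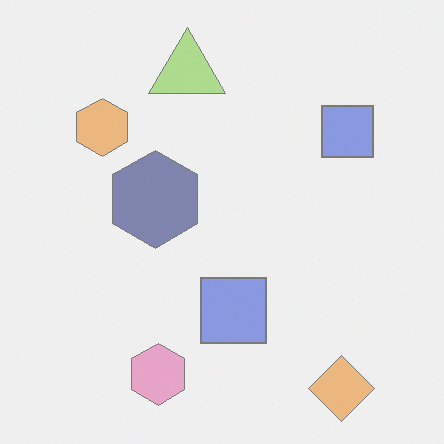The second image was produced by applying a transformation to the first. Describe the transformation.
The transformation is: given much lower contrast.

Tones are pushed toward mid-grey across the whole image — a global contrast change.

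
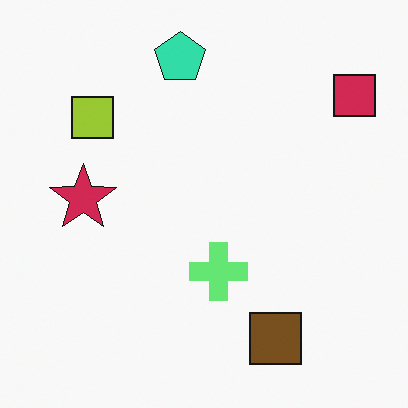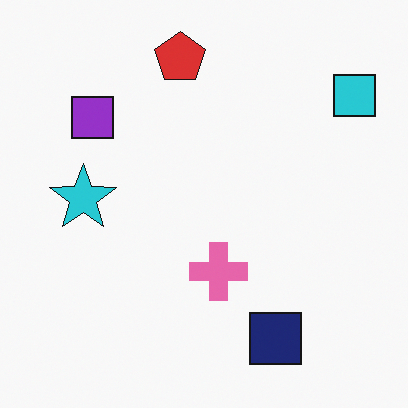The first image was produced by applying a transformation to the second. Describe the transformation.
The transformation is: hue-shifted through roughly half the color wheel.

Every shape's color has rotated by the same amount around the hue wheel — a uniform hue shift.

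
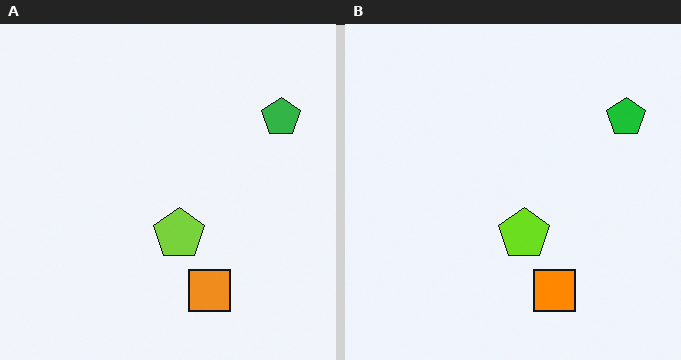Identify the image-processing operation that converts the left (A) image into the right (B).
It was slightly oversaturated.

All colors are more vivid — a global saturation change.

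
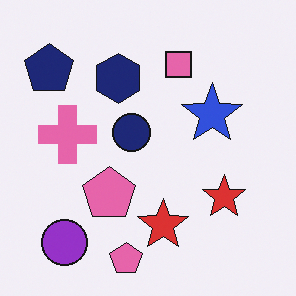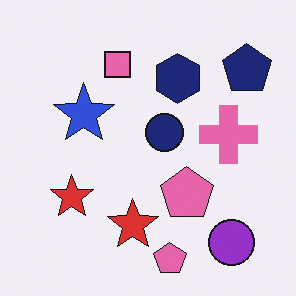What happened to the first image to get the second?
It was flipped horizontally (left ↔ right).

The navy pentagon is in the top-left of the first image and the top-right of the second — shapes on opposite sides of the vertical midline have swapped in a mirror flip.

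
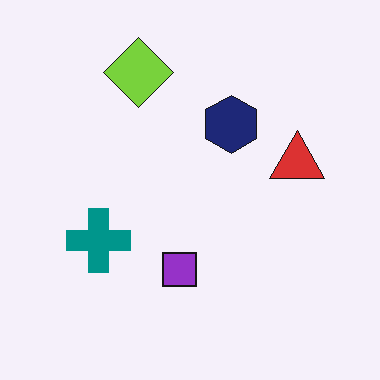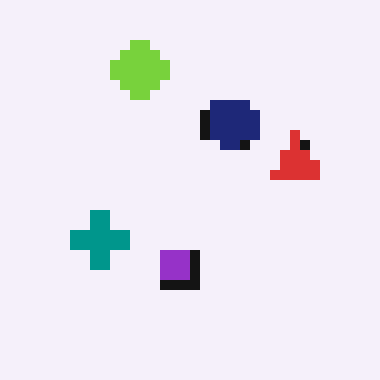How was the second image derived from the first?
Heavily pixelated into large blocks.

Shapes are reduced to large square blocks; fine edges and outlines are lost — a downscale-then-upscale (mosaic) effect.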